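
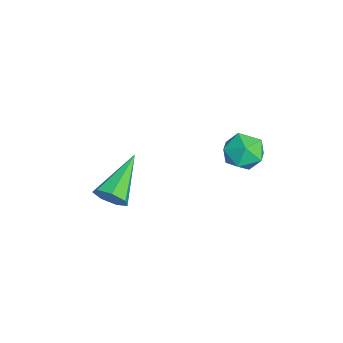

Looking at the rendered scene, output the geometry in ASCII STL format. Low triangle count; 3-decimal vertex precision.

solid 
facet normal 0.768 -0.487 -0.416
outer loop
vertex 0.915 -1.489 -0.345
vertex 0.598 -1.525 -0.888
vertex 0.991 -1.073 -0.692
endloop
endfacet
facet normal 0.374 0.553 0.745
outer loop
vertex 0.915 -1.489 -0.345
vertex 0.991 -1.073 -0.692
vertex -0.838 -0.615 -0.112
endloop
endfacet
facet normal 0.768 -0.488 -0.415
outer loop
vertex 0.991 -1.073 -0.692
vertex 0.598 -1.525 -0.888
vertex 0.771 -0.998 -1.187
endloop
endfacet
facet normal 0.253 0.967 0.034
outer loop
vertex 0.991 -1.073 -0.692
vertex 0.771 -0.998 -1.187
vertex -0.838 -0.615 -0.112
endloop
endfacet
facet normal 0.768 -0.487 -0.415
outer loop
vertex 0.771 -0.998 -1.187
vertex 0.598 -1.525 -0.888
vertex 0.421 -1.32 -1.457
endloop
endfacet
facet normal -0.227 0.759 -0.610
outer loop
vertex 0.771 -0.998 -1.187
vertex 0.421 -1.32 -1.457
vertex -0.838 -0.615 -0.112
endloop
endfacet
facet normal 0.770 -0.486 -0.414
outer loop
vertex 0.421 -1.32 -1.457
vertex 0.598 -1.525 -0.888
vertex 0.205 -1.797 -1.299
endloop
endfacet
facet normal -0.705 0.086 -0.704
outer loop
vertex 0.421 -1.32 -1.457
vertex 0.205 -1.797 -1.299
vertex -0.838 -0.615 -0.112
endloop
endfacet
facet normal 0.770 -0.486 -0.414
outer loop
vertex 0.205 -1.797 -1.299
vertex 0.598 -1.525 -0.888
vertex 0.285 -2.069 -0.831
endloop
endfacet
facet normal -0.819 -0.545 -0.177
outer loop
vertex 0.205 -1.797 -1.299
vertex 0.285 -2.069 -0.831
vertex -0.838 -0.615 -0.112
endloop
endfacet
facet normal 0.769 -0.486 -0.416
outer loop
vertex 0.285 -2.069 -0.831
vertex 0.598 -1.525 -0.888
vertex 0.601 -1.932 -0.407
endloop
endfacet
facet normal -0.485 -0.659 0.575
outer loop
vertex 0.285 -2.069 -0.831
vertex 0.601 -1.932 -0.407
vertex -0.838 -0.615 -0.112
endloop
endfacet
facet normal 0.768 -0.486 -0.416
outer loop
vertex 0.601 -1.932 -0.407
vertex 0.598 -1.525 -0.888
vertex 0.915 -1.489 -0.345
endloop
endfacet
facet normal 0.046 -0.170 0.984
outer loop
vertex 0.601 -1.932 -0.407
vertex 0.915 -1.489 -0.345
vertex -0.838 -0.615 -0.112
endloop
endfacet
facet normal 0.420 0.732 -0.536
outer loop
vertex 1.954 2.678 1.537
vertex 1.507 3.184 1.878
vertex 2.181 3.015 2.176
endloop
endfacet
facet normal 0.885 0.202 -0.421
outer loop
vertex 1.954 2.678 1.537
vertex 2.181 3.015 2.176
vertex 2.302 2.274 2.075
endloop
endfacet
facet normal 0.606 -0.397 -0.690
outer loop
vertex 1.954 2.678 1.537
vertex 2.302 2.274 2.075
vertex 1.702 1.986 1.714
endloop
endfacet
facet normal -0.031 -0.237 -0.971
outer loop
vertex 1.954 2.678 1.537
vertex 1.702 1.986 1.714
vertex 1.21 2.549 1.592
endloop
endfacet
facet normal -0.145 0.462 -0.875
outer loop
vertex 1.954 2.678 1.537
vertex 1.21 2.549 1.592
vertex 1.507 3.184 1.878
endloop
endfacet
facet normal 0.952 0.117 0.284
outer loop
vertex 2.302 2.274 2.075
vertex 2.181 3.015 2.176
vertex 2.07 2.531 2.748
endloop
endfacet
facet normal 0.201 0.975 0.098
outer loop
vertex 2.181 3.015 2.176
vertex 1.507 3.184 1.878
vertex 1.578 3.094 2.626
endloop
endfacet
facet normal -0.713 0.537 -0.451
outer loop
vertex 1.507 3.184 1.878
vertex 1.21 2.549 1.592
vertex 0.978 2.806 2.265
endloop
endfacet
facet normal -0.530 -0.594 -0.605
outer loop
vertex 1.21 2.549 1.592
vertex 1.702 1.986 1.714
vertex 1.099 2.065 2.164
endloop
endfacet
facet normal 0.500 -0.853 -0.150
outer loop
vertex 1.702 1.986 1.714
vertex 2.302 2.274 2.075
vertex 1.773 1.896 2.462
endloop
endfacet
facet normal 0.031 0.237 0.971
outer loop
vertex 1.326 2.402 2.803
vertex 2.07 2.531 2.748
vertex 1.578 3.094 2.626
endloop
endfacet
facet normal -0.606 0.397 0.690
outer loop
vertex 1.326 2.402 2.803
vertex 1.578 3.094 2.626
vertex 0.978 2.806 2.265
endloop
endfacet
facet normal -0.885 -0.202 0.421
outer loop
vertex 1.326 2.402 2.803
vertex 0.978 2.806 2.265
vertex 1.099 2.065 2.164
endloop
endfacet
facet normal -0.420 -0.732 0.536
outer loop
vertex 1.326 2.402 2.803
vertex 1.099 2.065 2.164
vertex 1.773 1.896 2.462
endloop
endfacet
facet normal 0.145 -0.462 0.875
outer loop
vertex 1.326 2.402 2.803
vertex 1.773 1.896 2.462
vertex 2.07 2.531 2.748
endloop
endfacet
facet normal 0.530 0.594 0.605
outer loop
vertex 1.578 3.094 2.626
vertex 2.07 2.531 2.748
vertex 2.181 3.015 2.176
endloop
endfacet
facet normal -0.500 0.853 0.150
outer loop
vertex 0.978 2.806 2.265
vertex 1.578 3.094 2.626
vertex 1.507 3.184 1.878
endloop
endfacet
facet normal -0.952 -0.117 -0.284
outer loop
vertex 1.099 2.065 2.164
vertex 0.978 2.806 2.265
vertex 1.21 2.549 1.592
endloop
endfacet
facet normal -0.201 -0.975 -0.098
outer loop
vertex 1.773 1.896 2.462
vertex 1.099 2.065 2.164
vertex 1.702 1.986 1.714
endloop
endfacet
facet normal 0.713 -0.537 0.451
outer loop
vertex 2.07 2.531 2.748
vertex 1.773 1.896 2.462
vertex 2.302 2.274 2.075
endloop
endfacet

endsolid


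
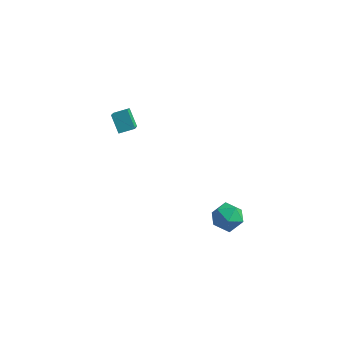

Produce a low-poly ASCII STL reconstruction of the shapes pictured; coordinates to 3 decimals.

solid 
facet normal -0.831 0.173 0.529
outer loop
vertex 2.802 0.067 0.081
vertex 3.205 -0.209 0.804
vertex 3.239 0.634 0.581
endloop
endfacet
facet normal -0.782 0.622 -0.022
outer loop
vertex 2.802 0.067 0.081
vertex 3.239 0.634 0.581
vertex 3.301 0.681 -0.288
endloop
endfacet
facet normal -0.748 0.235 -0.621
outer loop
vertex 2.802 0.067 0.081
vertex 3.301 0.681 -0.288
vertex 3.306 -0.134 -0.602
endloop
endfacet
facet normal -0.775 -0.455 -0.438
outer loop
vertex 2.802 0.067 0.081
vertex 3.306 -0.134 -0.602
vertex 3.247 -0.683 0.073
endloop
endfacet
facet normal -0.826 -0.493 0.272
outer loop
vertex 2.802 0.067 0.081
vertex 3.247 -0.683 0.073
vertex 3.205 -0.209 0.804
endloop
endfacet
facet normal -0.170 0.985 0.041
outer loop
vertex 3.301 0.681 -0.288
vertex 3.239 0.634 0.581
vertex 4.013 0.783 0.207
endloop
endfacet
facet normal -0.249 0.257 0.934
outer loop
vertex 3.239 0.634 0.581
vertex 3.205 -0.209 0.804
vertex 3.954 0.234 0.882
endloop
endfacet
facet normal -0.243 -0.820 0.518
outer loop
vertex 3.205 -0.209 0.804
vertex 3.247 -0.683 0.073
vertex 3.959 -0.581 0.568
endloop
endfacet
facet normal -0.159 -0.759 -0.631
outer loop
vertex 3.247 -0.683 0.073
vertex 3.306 -0.134 -0.602
vertex 4.021 -0.534 -0.301
endloop
endfacet
facet normal -0.114 0.357 -0.927
outer loop
vertex 3.306 -0.134 -0.602
vertex 3.301 0.681 -0.288
vertex 4.055 0.309 -0.524
endloop
endfacet
facet normal 0.775 0.455 0.438
outer loop
vertex 4.458 0.033 0.199
vertex 4.013 0.783 0.207
vertex 3.954 0.234 0.882
endloop
endfacet
facet normal 0.748 -0.235 0.621
outer loop
vertex 4.458 0.033 0.199
vertex 3.954 0.234 0.882
vertex 3.959 -0.581 0.568
endloop
endfacet
facet normal 0.782 -0.622 0.022
outer loop
vertex 4.458 0.033 0.199
vertex 3.959 -0.581 0.568
vertex 4.021 -0.534 -0.301
endloop
endfacet
facet normal 0.831 -0.173 -0.529
outer loop
vertex 4.458 0.033 0.199
vertex 4.021 -0.534 -0.301
vertex 4.055 0.309 -0.524
endloop
endfacet
facet normal 0.826 0.493 -0.272
outer loop
vertex 4.458 0.033 0.199
vertex 4.055 0.309 -0.524
vertex 4.013 0.783 0.207
endloop
endfacet
facet normal 0.159 0.759 0.631
outer loop
vertex 3.954 0.234 0.882
vertex 4.013 0.783 0.207
vertex 3.239 0.634 0.581
endloop
endfacet
facet normal 0.114 -0.357 0.927
outer loop
vertex 3.959 -0.581 0.568
vertex 3.954 0.234 0.882
vertex 3.205 -0.209 0.804
endloop
endfacet
facet normal 0.170 -0.985 -0.041
outer loop
vertex 4.021 -0.534 -0.301
vertex 3.959 -0.581 0.568
vertex 3.247 -0.683 0.073
endloop
endfacet
facet normal 0.249 -0.257 -0.934
outer loop
vertex 4.055 0.309 -0.524
vertex 4.021 -0.534 -0.301
vertex 3.306 -0.134 -0.602
endloop
endfacet
facet normal 0.243 0.820 -0.518
outer loop
vertex 4.013 0.783 0.207
vertex 4.055 0.309 -0.524
vertex 3.301 0.681 -0.288
endloop
endfacet
facet normal -0.567 0.382 0.730
outer loop
vertex -3.19 1.249 3.998
vertex -2.553 1.72 4.246
vertex -3.531 2.081 3.297
endloop
endfacet
facet normal -0.768 -0.567 -0.299
outer loop
vertex -2.907 1.66 2.494
vertex -3.19 1.249 3.998
vertex -3.531 2.081 3.297
endloop
endfacet
facet normal -0.567 0.383 0.730
outer loop
vertex -3.531 2.081 3.297
vertex -2.553 1.72 4.246
vertex -2.894 2.551 3.545
endloop
endfacet
facet normal -0.299 0.730 -0.615
outer loop
vertex -2.894 2.551 3.545
vertex -2.907 1.66 2.494
vertex -3.531 2.081 3.297
endloop
endfacet
facet normal 0.300 -0.729 0.615
outer loop
vertex -3.19 1.249 3.998
vertex -1.929 1.299 3.443
vertex -2.553 1.72 4.246
endloop
endfacet
facet normal -0.767 -0.567 -0.299
outer loop
vertex -2.566 0.829 3.195
vertex -3.19 1.249 3.998
vertex -2.907 1.66 2.494
endloop
endfacet
facet normal 0.299 -0.730 0.614
outer loop
vertex -2.566 0.829 3.195
vertex -1.929 1.299 3.443
vertex -3.19 1.249 3.998
endloop
endfacet
facet normal 0.767 0.567 0.299
outer loop
vertex -2.553 1.72 4.246
vertex -1.929 1.299 3.443
vertex -2.894 2.551 3.545
endloop
endfacet
facet normal -0.300 0.729 -0.615
outer loop
vertex -2.27 2.131 2.742
vertex -2.907 1.66 2.494
vertex -2.894 2.551 3.545
endloop
endfacet
facet normal 0.767 0.567 0.300
outer loop
vertex -2.894 2.551 3.545
vertex -1.929 1.299 3.443
vertex -2.27 2.131 2.742
endloop
endfacet
facet normal 0.567 -0.383 -0.729
outer loop
vertex -2.27 2.131 2.742
vertex -2.566 0.829 3.195
vertex -2.907 1.66 2.494
endloop
endfacet
facet normal 0.567 -0.383 -0.730
outer loop
vertex -1.929 1.299 3.443
vertex -2.566 0.829 3.195
vertex -2.27 2.131 2.742
endloop
endfacet

endsolid


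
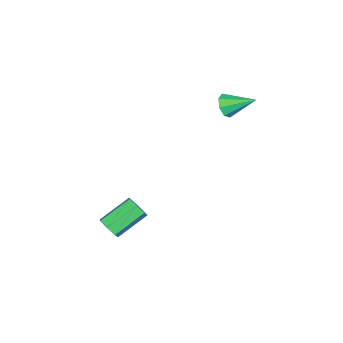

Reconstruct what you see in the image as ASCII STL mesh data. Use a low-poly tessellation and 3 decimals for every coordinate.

solid 
facet normal 0.726 -0.467 -0.505
outer loop
vertex 2.793 -0.348 -3.571
vertex 2.458 -0.476 -3.934
vertex 2.749 -0.058 -3.902
endloop
endfacet
facet normal 0.680 0.594 0.430
outer loop
vertex 2.793 -0.348 -3.571
vertex 2.749 -0.058 -3.902
vertex 1.776 0.304 -2.863
endloop
endfacet
facet normal 0.680 0.595 0.429
outer loop
vertex 1.776 0.304 -2.863
vertex 2.749 -0.058 -3.902
vertex 1.732 0.594 -3.195
endloop
endfacet
facet normal -0.727 0.467 0.504
outer loop
vertex 1.776 0.304 -2.863
vertex 1.732 0.594 -3.195
vertex 1.442 0.176 -3.226
endloop
endfacet
facet normal 0.726 -0.467 -0.505
outer loop
vertex 2.749 -0.058 -3.902
vertex 2.458 -0.476 -3.934
vertex 2.486 -0.083 -4.257
endloop
endfacet
facet normal 0.345 0.883 -0.318
outer loop
vertex 2.749 -0.058 -3.902
vertex 2.486 -0.083 -4.257
vertex 1.732 0.594 -3.195
endloop
endfacet
facet normal 0.347 0.883 -0.317
outer loop
vertex 1.732 0.594 -3.195
vertex 2.486 -0.083 -4.257
vertex 1.469 0.57 -3.55
endloop
endfacet
facet normal -0.726 0.466 0.506
outer loop
vertex 1.732 0.594 -3.195
vertex 1.469 0.57 -3.55
vertex 1.442 0.176 -3.226
endloop
endfacet
facet normal 0.726 -0.467 -0.505
outer loop
vertex 2.486 -0.083 -4.257
vertex 2.458 -0.476 -3.934
vertex 2.202 -0.404 -4.369
endloop
endfacet
facet normal -0.248 0.507 -0.825
outer loop
vertex 2.486 -0.083 -4.257
vertex 2.202 -0.404 -4.369
vertex 1.469 0.57 -3.55
endloop
endfacet
facet normal -0.250 0.506 -0.826
outer loop
vertex 1.469 0.57 -3.55
vertex 2.202 -0.404 -4.369
vertex 1.186 0.249 -3.661
endloop
endfacet
facet normal -0.726 0.466 0.506
outer loop
vertex 1.469 0.57 -3.55
vertex 1.186 0.249 -3.661
vertex 1.442 0.176 -3.226
endloop
endfacet
facet normal 0.726 -0.467 -0.505
outer loop
vertex 2.202 -0.404 -4.369
vertex 2.458 -0.476 -3.934
vertex 2.111 -0.779 -4.153
endloop
endfacet
facet normal -0.657 -0.250 -0.711
outer loop
vertex 2.202 -0.404 -4.369
vertex 2.111 -0.779 -4.153
vertex 1.186 0.249 -3.661
endloop
endfacet
facet normal -0.656 -0.250 -0.712
outer loop
vertex 1.186 0.249 -3.661
vertex 2.111 -0.779 -4.153
vertex 1.095 -0.127 -3.445
endloop
endfacet
facet normal -0.726 0.466 0.506
outer loop
vertex 1.186 0.249 -3.661
vertex 1.095 -0.127 -3.445
vertex 1.442 0.176 -3.226
endloop
endfacet
facet normal 0.726 -0.465 -0.507
outer loop
vertex 2.111 -0.779 -4.153
vertex 2.458 -0.476 -3.934
vertex 2.282 -0.927 -3.772
endloop
endfacet
facet normal -0.570 -0.820 -0.063
outer loop
vertex 2.111 -0.779 -4.153
vertex 2.282 -0.927 -3.772
vertex 1.095 -0.127 -3.445
endloop
endfacet
facet normal -0.570 -0.820 -0.062
outer loop
vertex 1.095 -0.127 -3.445
vertex 2.282 -0.927 -3.772
vertex 1.265 -0.274 -3.064
endloop
endfacet
facet normal -0.726 0.467 0.504
outer loop
vertex 1.095 -0.127 -3.445
vertex 1.265 -0.274 -3.064
vertex 1.442 0.176 -3.226
endloop
endfacet
facet normal 0.727 -0.465 -0.505
outer loop
vertex 2.282 -0.927 -3.772
vertex 2.458 -0.476 -3.934
vertex 2.585 -0.735 -3.513
endloop
endfacet
facet normal -0.054 -0.771 0.634
outer loop
vertex 2.282 -0.927 -3.772
vertex 2.585 -0.735 -3.513
vertex 1.265 -0.274 -3.064
endloop
endfacet
facet normal -0.054 -0.771 0.634
outer loop
vertex 1.265 -0.274 -3.064
vertex 2.585 -0.735 -3.513
vertex 1.568 -0.082 -2.805
endloop
endfacet
facet normal -0.727 0.467 0.504
outer loop
vertex 1.265 -0.274 -3.064
vertex 1.568 -0.082 -2.805
vertex 1.442 0.176 -3.226
endloop
endfacet
facet normal 0.726 -0.466 -0.506
outer loop
vertex 2.585 -0.735 -3.513
vertex 2.458 -0.476 -3.934
vertex 2.793 -0.348 -3.571
endloop
endfacet
facet normal 0.502 -0.142 0.853
outer loop
vertex 2.585 -0.735 -3.513
vertex 2.793 -0.348 -3.571
vertex 1.568 -0.082 -2.805
endloop
endfacet
facet normal 0.502 -0.143 0.853
outer loop
vertex 1.568 -0.082 -2.805
vertex 2.793 -0.348 -3.571
vertex 1.776 0.304 -2.863
endloop
endfacet
facet normal -0.727 0.467 0.504
outer loop
vertex 1.568 -0.082 -2.805
vertex 1.776 0.304 -2.863
vertex 1.442 0.176 -3.226
endloop
endfacet
facet normal 0.153 -0.873 -0.463
outer loop
vertex -1.285 2.465 0.605
vertex -1.486 2.208 1.023
vertex -1.686 2.41 0.576
endloop
endfacet
facet normal -0.056 0.756 -0.652
outer loop
vertex -1.285 2.465 0.605
vertex -1.686 2.41 0.576
vertex -1.674 3.292 1.597
endloop
endfacet
facet normal 0.152 -0.873 -0.463
outer loop
vertex -1.686 2.41 0.576
vertex -1.486 2.208 1.023
vertex -1.97 2.237 0.809
endloop
endfacet
facet normal -0.705 0.540 -0.459
outer loop
vertex -1.686 2.41 0.576
vertex -1.97 2.237 0.809
vertex -1.674 3.292 1.597
endloop
endfacet
facet normal 0.151 -0.875 -0.460
outer loop
vertex -1.97 2.237 0.809
vertex -1.486 2.208 1.023
vertex -1.97 2.048 1.168
endloop
endfacet
facet normal -0.975 0.196 0.103
outer loop
vertex -1.97 2.237 0.809
vertex -1.97 2.048 1.168
vertex -1.674 3.292 1.597
endloop
endfacet
facet normal 0.150 -0.874 -0.462
outer loop
vertex -1.97 2.048 1.168
vertex -1.486 2.208 1.023
vertex -1.686 1.952 1.442
endloop
endfacet
facet normal -0.705 -0.075 0.705
outer loop
vertex -1.97 2.048 1.168
vertex -1.686 1.952 1.442
vertex -1.674 3.292 1.597
endloop
endfacet
facet normal 0.153 -0.874 -0.461
outer loop
vertex -1.686 1.952 1.442
vertex -1.486 2.208 1.023
vertex -1.285 2.007 1.471
endloop
endfacet
facet normal -0.056 -0.114 0.992
outer loop
vertex -1.686 1.952 1.442
vertex -1.285 2.007 1.471
vertex -1.674 3.292 1.597
endloop
endfacet
facet normal 0.151 -0.875 -0.460
outer loop
vertex -1.285 2.007 1.471
vertex -1.486 2.208 1.023
vertex -1.002 2.179 1.237
endloop
endfacet
facet normal 0.596 0.102 0.796
outer loop
vertex -1.285 2.007 1.471
vertex -1.002 2.179 1.237
vertex -1.674 3.292 1.597
endloop
endfacet
facet normal 0.153 -0.873 -0.463
outer loop
vertex -1.002 2.179 1.237
vertex -1.486 2.208 1.023
vertex -1.002 2.369 0.879
endloop
endfacet
facet normal 0.864 0.445 0.236
outer loop
vertex -1.002 2.179 1.237
vertex -1.002 2.369 0.879
vertex -1.674 3.292 1.597
endloop
endfacet
facet normal 0.153 -0.873 -0.463
outer loop
vertex -1.002 2.369 0.879
vertex -1.486 2.208 1.023
vertex -1.285 2.465 0.605
endloop
endfacet
facet normal 0.595 0.716 -0.364
outer loop
vertex -1.002 2.369 0.879
vertex -1.285 2.465 0.605
vertex -1.674 3.292 1.597
endloop
endfacet

endsolid


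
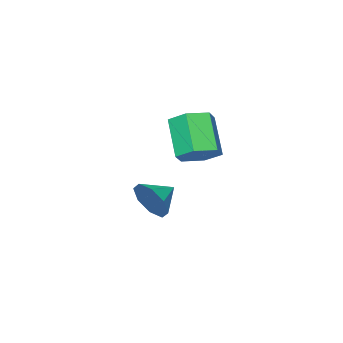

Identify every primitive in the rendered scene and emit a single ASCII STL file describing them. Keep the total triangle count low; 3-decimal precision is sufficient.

solid 
facet normal 0.941 -0.061 -0.333
outer loop
vertex 4.12 -0.589 -0.104
vertex 3.816 -0.975 -0.893
vertex 3.974 -0.105 -0.606
endloop
endfacet
facet normal -0.344 0.624 0.702
outer loop
vertex 4.12 -0.589 -0.104
vertex 3.974 -0.105 -0.606
vertex 2.724 -0.905 -0.507
endloop
endfacet
facet normal 0.941 -0.061 -0.333
outer loop
vertex 3.974 -0.105 -0.606
vertex 3.816 -0.975 -0.893
vertex 3.735 -0.132 -1.276
endloop
endfacet
facet normal -0.524 0.838 0.153
outer loop
vertex 3.974 -0.105 -0.606
vertex 3.735 -0.132 -1.276
vertex 2.724 -0.905 -0.507
endloop
endfacet
facet normal 0.941 -0.061 -0.334
outer loop
vertex 3.735 -0.132 -1.276
vertex 3.816 -0.975 -0.893
vertex 3.543 -0.652 -1.722
endloop
endfacet
facet normal -0.725 0.583 -0.367
outer loop
vertex 3.735 -0.132 -1.276
vertex 3.543 -0.652 -1.722
vertex 2.724 -0.905 -0.507
endloop
endfacet
facet normal 0.941 -0.061 -0.334
outer loop
vertex 3.543 -0.652 -1.722
vertex 3.816 -0.975 -0.893
vertex 3.511 -1.362 -1.682
endloop
endfacet
facet normal -0.830 0.006 -0.558
outer loop
vertex 3.543 -0.652 -1.722
vertex 3.511 -1.362 -1.682
vertex 2.724 -0.905 -0.507
endloop
endfacet
facet normal 0.941 -0.060 -0.334
outer loop
vertex 3.511 -1.362 -1.682
vertex 3.816 -0.975 -0.893
vertex 3.658 -1.846 -1.181
endloop
endfacet
facet normal -0.776 -0.552 -0.305
outer loop
vertex 3.511 -1.362 -1.682
vertex 3.658 -1.846 -1.181
vertex 2.724 -0.905 -0.507
endloop
endfacet
facet normal 0.941 -0.061 -0.332
outer loop
vertex 3.658 -1.846 -1.181
vertex 3.816 -0.975 -0.893
vertex 3.896 -1.819 -0.511
endloop
endfacet
facet normal -0.596 -0.765 0.243
outer loop
vertex 3.658 -1.846 -1.181
vertex 3.896 -1.819 -0.511
vertex 2.724 -0.905 -0.507
endloop
endfacet
facet normal 0.941 -0.062 -0.333
outer loop
vertex 3.896 -1.819 -0.511
vertex 3.816 -0.975 -0.893
vertex 4.088 -1.299 -0.065
endloop
endfacet
facet normal -0.395 -0.510 0.764
outer loop
vertex 3.896 -1.819 -0.511
vertex 4.088 -1.299 -0.065
vertex 2.724 -0.905 -0.507
endloop
endfacet
facet normal 0.941 -0.061 -0.333
outer loop
vertex 4.088 -1.299 -0.065
vertex 3.816 -0.975 -0.893
vertex 4.12 -0.589 -0.104
endloop
endfacet
facet normal -0.290 0.066 0.955
outer loop
vertex 4.088 -1.299 -0.065
vertex 4.12 -0.589 -0.104
vertex 2.724 -0.905 -0.507
endloop
endfacet
facet normal 0.304 0.547 -0.780
outer loop
vertex 4.998 1.614 2.388
vertex 4.218 1.971 2.334
vertex 4.824 2.334 2.825
endloop
endfacet
facet normal 0.931 0.003 0.365
outer loop
vertex 4.998 1.614 2.388
vertex 4.824 2.334 2.825
vertex 4.463 0.652 3.76
endloop
endfacet
facet normal 0.931 0.004 0.366
outer loop
vertex 4.463 0.652 3.76
vertex 4.824 2.334 2.825
vertex 4.288 1.371 4.197
endloop
endfacet
facet normal -0.304 -0.548 0.779
outer loop
vertex 4.463 0.652 3.76
vertex 4.288 1.371 4.197
vertex 3.682 1.009 3.706
endloop
endfacet
facet normal 0.304 0.547 -0.780
outer loop
vertex 4.824 2.334 2.825
vertex 4.218 1.971 2.334
vertex 4.043 2.691 2.771
endloop
endfacet
facet normal 0.289 0.727 0.623
outer loop
vertex 4.824 2.334 2.825
vertex 4.043 2.691 2.771
vertex 4.288 1.371 4.197
endloop
endfacet
facet normal 0.289 0.727 0.623
outer loop
vertex 4.288 1.371 4.197
vertex 4.043 2.691 2.771
vertex 3.507 1.728 4.143
endloop
endfacet
facet normal -0.304 -0.548 0.779
outer loop
vertex 4.288 1.371 4.197
vertex 3.507 1.728 4.143
vertex 3.682 1.009 3.706
endloop
endfacet
facet normal 0.304 0.547 -0.780
outer loop
vertex 4.043 2.691 2.771
vertex 4.218 1.971 2.334
vertex 3.437 2.328 2.28
endloop
endfacet
facet normal -0.641 0.723 0.257
outer loop
vertex 4.043 2.691 2.771
vertex 3.437 2.328 2.28
vertex 3.507 1.728 4.143
endloop
endfacet
facet normal -0.641 0.723 0.257
outer loop
vertex 3.507 1.728 4.143
vertex 3.437 2.328 2.28
vertex 2.902 1.366 3.652
endloop
endfacet
facet normal -0.305 -0.548 0.779
outer loop
vertex 3.507 1.728 4.143
vertex 2.902 1.366 3.652
vertex 3.682 1.009 3.706
endloop
endfacet
facet normal 0.304 0.548 -0.779
outer loop
vertex 3.437 2.328 2.28
vertex 4.218 1.971 2.334
vertex 3.612 1.609 1.843
endloop
endfacet
facet normal -0.931 -0.004 -0.366
outer loop
vertex 3.437 2.328 2.28
vertex 3.612 1.609 1.843
vertex 2.902 1.366 3.652
endloop
endfacet
facet normal -0.931 -0.003 -0.366
outer loop
vertex 2.902 1.366 3.652
vertex 3.612 1.609 1.843
vertex 3.076 0.646 3.215
endloop
endfacet
facet normal -0.304 -0.547 0.780
outer loop
vertex 2.902 1.366 3.652
vertex 3.076 0.646 3.215
vertex 3.682 1.009 3.706
endloop
endfacet
facet normal 0.304 0.548 -0.779
outer loop
vertex 3.612 1.609 1.843
vertex 4.218 1.971 2.334
vertex 4.393 1.252 1.897
endloop
endfacet
facet normal -0.289 -0.727 -0.623
outer loop
vertex 3.612 1.609 1.843
vertex 4.393 1.252 1.897
vertex 3.076 0.646 3.215
endloop
endfacet
facet normal -0.289 -0.727 -0.623
outer loop
vertex 3.076 0.646 3.215
vertex 4.393 1.252 1.897
vertex 3.857 0.289 3.269
endloop
endfacet
facet normal -0.304 -0.547 0.780
outer loop
vertex 3.076 0.646 3.215
vertex 3.857 0.289 3.269
vertex 3.682 1.009 3.706
endloop
endfacet
facet normal 0.305 0.548 -0.779
outer loop
vertex 4.393 1.252 1.897
vertex 4.218 1.971 2.334
vertex 4.998 1.614 2.388
endloop
endfacet
facet normal 0.641 -0.723 -0.257
outer loop
vertex 4.393 1.252 1.897
vertex 4.998 1.614 2.388
vertex 3.857 0.289 3.269
endloop
endfacet
facet normal 0.641 -0.723 -0.257
outer loop
vertex 3.857 0.289 3.269
vertex 4.998 1.614 2.388
vertex 4.463 0.652 3.76
endloop
endfacet
facet normal -0.304 -0.547 0.780
outer loop
vertex 3.857 0.289 3.269
vertex 4.463 0.652 3.76
vertex 3.682 1.009 3.706
endloop
endfacet

endsolid


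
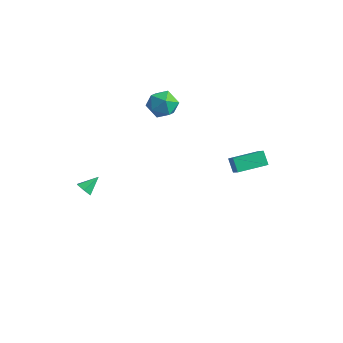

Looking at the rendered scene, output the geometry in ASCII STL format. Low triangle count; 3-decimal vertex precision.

solid 
facet normal -0.645 0.398 -0.652
outer loop
vertex 2.718 1.901 2.27
vertex 3.506 3.401 2.405
vertex 3.27 1.672 1.584
endloop
endfacet
facet normal -0.464 -0.883 -0.078
outer loop
vertex 3.974 1.239 2.295
vertex 2.718 1.901 2.27
vertex 3.27 1.672 1.584
endloop
endfacet
facet normal -0.646 0.398 -0.652
outer loop
vertex 3.27 1.672 1.584
vertex 3.506 3.401 2.405
vertex 4.058 3.173 1.719
endloop
endfacet
facet normal 0.607 -0.251 -0.754
outer loop
vertex 4.058 3.173 1.719
vertex 3.974 1.239 2.295
vertex 3.27 1.672 1.584
endloop
endfacet
facet normal -0.607 0.251 0.754
outer loop
vertex 2.718 1.901 2.27
vertex 4.21 2.968 3.116
vertex 3.506 3.401 2.405
endloop
endfacet
facet normal -0.464 -0.882 -0.080
outer loop
vertex 3.422 1.467 2.981
vertex 2.718 1.901 2.27
vertex 3.974 1.239 2.295
endloop
endfacet
facet normal -0.607 0.251 0.754
outer loop
vertex 3.422 1.467 2.981
vertex 4.21 2.968 3.116
vertex 2.718 1.901 2.27
endloop
endfacet
facet normal 0.463 0.883 0.079
outer loop
vertex 3.506 3.401 2.405
vertex 4.21 2.968 3.116
vertex 4.058 3.173 1.719
endloop
endfacet
facet normal 0.607 -0.251 -0.754
outer loop
vertex 4.762 2.739 2.43
vertex 3.974 1.239 2.295
vertex 4.058 3.173 1.719
endloop
endfacet
facet normal 0.464 0.882 0.079
outer loop
vertex 4.058 3.173 1.719
vertex 4.21 2.968 3.116
vertex 4.762 2.739 2.43
endloop
endfacet
facet normal 0.646 -0.398 0.652
outer loop
vertex 4.762 2.739 2.43
vertex 3.422 1.467 2.981
vertex 3.974 1.239 2.295
endloop
endfacet
facet normal 0.646 -0.398 0.652
outer loop
vertex 4.21 2.968 3.116
vertex 3.422 1.467 2.981
vertex 4.762 2.739 2.43
endloop
endfacet
facet normal -0.181 -0.819 -0.544
outer loop
vertex -3.237 -2.941 -0.865
vertex -3.574 -2.637 -1.21
vertex -3.017 -2.684 -1.325
endloop
endfacet
facet normal 0.902 -0.002 0.431
outer loop
vertex -3.237 -2.941 -0.865
vertex -3.017 -2.684 -1.325
vertex -3.366 -1.703 -0.59
endloop
endfacet
facet normal -0.182 -0.818 -0.545
outer loop
vertex -3.017 -2.684 -1.325
vertex -3.574 -2.637 -1.21
vertex -3.354 -2.38 -1.669
endloop
endfacet
facet normal 0.793 0.520 -0.317
outer loop
vertex -3.017 -2.684 -1.325
vertex -3.354 -2.38 -1.669
vertex -3.366 -1.703 -0.59
endloop
endfacet
facet normal -0.181 -0.819 -0.545
outer loop
vertex -3.354 -2.38 -1.669
vertex -3.574 -2.637 -1.21
vertex -3.91 -2.333 -1.555
endloop
endfacet
facet normal -0.037 0.846 -0.531
outer loop
vertex -3.354 -2.38 -1.669
vertex -3.91 -2.333 -1.555
vertex -3.366 -1.703 -0.59
endloop
endfacet
facet normal -0.182 -0.819 -0.544
outer loop
vertex -3.91 -2.333 -1.555
vertex -3.574 -2.637 -1.21
vertex -4.13 -2.589 -1.096
endloop
endfacet
facet normal -0.758 0.653 0.001
outer loop
vertex -3.91 -2.333 -1.555
vertex -4.13 -2.589 -1.096
vertex -3.366 -1.703 -0.59
endloop
endfacet
facet normal -0.182 -0.819 -0.544
outer loop
vertex -4.13 -2.589 -1.096
vertex -3.574 -2.637 -1.21
vertex -3.793 -2.893 -0.751
endloop
endfacet
facet normal -0.649 0.131 0.750
outer loop
vertex -4.13 -2.589 -1.096
vertex -3.793 -2.893 -0.751
vertex -3.366 -1.703 -0.59
endloop
endfacet
facet normal -0.182 -0.819 -0.544
outer loop
vertex -3.793 -2.893 -0.751
vertex -3.574 -2.637 -1.21
vertex -3.237 -2.941 -0.865
endloop
endfacet
facet normal 0.181 -0.195 0.964
outer loop
vertex -3.793 -2.893 -0.751
vertex -3.237 -2.941 -0.865
vertex -3.366 -1.703 -0.59
endloop
endfacet
facet normal -0.441 0.794 0.419
outer loop
vertex -3.099 3.871 2.905
vertex -3.85 3.29 3.215
vertex -3.05 3.427 3.798
endloop
endfacet
facet normal 0.269 0.868 0.417
outer loop
vertex -3.099 3.871 2.905
vertex -3.05 3.427 3.798
vertex -2.242 3.458 3.212
endloop
endfacet
facet normal 0.493 0.831 -0.259
outer loop
vertex -3.099 3.871 2.905
vertex -2.242 3.458 3.212
vertex -2.543 3.342 2.266
endloop
endfacet
facet normal -0.078 0.733 -0.675
outer loop
vertex -3.099 3.871 2.905
vertex -2.543 3.342 2.266
vertex -3.536 3.238 2.268
endloop
endfacet
facet normal -0.655 0.710 -0.256
outer loop
vertex -3.099 3.871 2.905
vertex -3.536 3.238 2.268
vertex -3.85 3.29 3.215
endloop
endfacet
facet normal 0.549 0.317 0.774
outer loop
vertex -2.242 3.458 3.212
vertex -3.05 3.427 3.798
vertex -2.464 2.622 3.712
endloop
endfacet
facet normal -0.599 0.197 0.776
outer loop
vertex -3.05 3.427 3.798
vertex -3.85 3.29 3.215
vertex -3.457 2.518 3.714
endloop
endfacet
facet normal -0.946 0.062 -0.317
outer loop
vertex -3.85 3.29 3.215
vertex -3.536 3.238 2.268
vertex -3.758 2.402 2.768
endloop
endfacet
facet normal -0.012 0.097 -0.995
outer loop
vertex -3.536 3.238 2.268
vertex -2.543 3.342 2.266
vertex -2.95 2.433 2.182
endloop
endfacet
facet normal 0.912 0.256 -0.321
outer loop
vertex -2.543 3.342 2.266
vertex -2.242 3.458 3.212
vertex -2.15 2.57 2.765
endloop
endfacet
facet normal 0.078 -0.733 0.675
outer loop
vertex -2.901 1.989 3.075
vertex -2.464 2.622 3.712
vertex -3.457 2.518 3.714
endloop
endfacet
facet normal -0.493 -0.831 0.259
outer loop
vertex -2.901 1.989 3.075
vertex -3.457 2.518 3.714
vertex -3.758 2.402 2.768
endloop
endfacet
facet normal -0.269 -0.868 -0.417
outer loop
vertex -2.901 1.989 3.075
vertex -3.758 2.402 2.768
vertex -2.95 2.433 2.182
endloop
endfacet
facet normal 0.441 -0.794 -0.419
outer loop
vertex -2.901 1.989 3.075
vertex -2.95 2.433 2.182
vertex -2.15 2.57 2.765
endloop
endfacet
facet normal 0.655 -0.710 0.256
outer loop
vertex -2.901 1.989 3.075
vertex -2.15 2.57 2.765
vertex -2.464 2.622 3.712
endloop
endfacet
facet normal 0.012 -0.097 0.995
outer loop
vertex -3.457 2.518 3.714
vertex -2.464 2.622 3.712
vertex -3.05 3.427 3.798
endloop
endfacet
facet normal -0.912 -0.256 0.321
outer loop
vertex -3.758 2.402 2.768
vertex -3.457 2.518 3.714
vertex -3.85 3.29 3.215
endloop
endfacet
facet normal -0.549 -0.317 -0.774
outer loop
vertex -2.95 2.433 2.182
vertex -3.758 2.402 2.768
vertex -3.536 3.238 2.268
endloop
endfacet
facet normal 0.599 -0.197 -0.776
outer loop
vertex -2.15 2.57 2.765
vertex -2.95 2.433 2.182
vertex -2.543 3.342 2.266
endloop
endfacet
facet normal 0.946 -0.062 0.317
outer loop
vertex -2.464 2.622 3.712
vertex -2.15 2.57 2.765
vertex -2.242 3.458 3.212
endloop
endfacet

endsolid


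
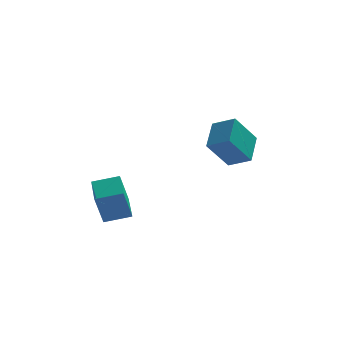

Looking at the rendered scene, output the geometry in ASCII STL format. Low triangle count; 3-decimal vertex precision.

solid 
facet normal -0.545 -0.352 0.761
outer loop
vertex 3.595 0.775 0.695
vertex 2.565 1.308 0.203
vertex 3.269 -0.703 -0.222
endloop
endfacet
facet normal 0.818 -0.423 0.390
outer loop
vertex 4.315 -0.028 -1.683
vertex 3.595 0.775 0.695
vertex 3.269 -0.703 -0.222
endloop
endfacet
facet normal -0.545 -0.352 0.761
outer loop
vertex 3.269 -0.703 -0.222
vertex 2.565 1.308 0.203
vertex 2.238 -0.171 -0.714
endloop
endfacet
facet normal -0.184 -0.835 -0.518
outer loop
vertex 2.238 -0.171 -0.714
vertex 4.315 -0.028 -1.683
vertex 3.269 -0.703 -0.222
endloop
endfacet
facet normal 0.185 0.835 0.518
outer loop
vertex 3.595 0.775 0.695
vertex 3.611 1.983 -1.258
vertex 2.565 1.308 0.203
endloop
endfacet
facet normal 0.818 -0.423 0.390
outer loop
vertex 4.642 1.451 -0.766
vertex 3.595 0.775 0.695
vertex 4.315 -0.028 -1.683
endloop
endfacet
facet normal 0.184 0.835 0.518
outer loop
vertex 4.642 1.451 -0.766
vertex 3.611 1.983 -1.258
vertex 3.595 0.775 0.695
endloop
endfacet
facet normal -0.818 0.423 -0.390
outer loop
vertex 2.565 1.308 0.203
vertex 3.611 1.983 -1.258
vertex 2.238 -0.171 -0.714
endloop
endfacet
facet normal -0.184 -0.835 -0.518
outer loop
vertex 3.285 0.505 -2.175
vertex 4.315 -0.028 -1.683
vertex 2.238 -0.171 -0.714
endloop
endfacet
facet normal -0.818 0.423 -0.391
outer loop
vertex 2.238 -0.171 -0.714
vertex 3.611 1.983 -1.258
vertex 3.285 0.505 -2.175
endloop
endfacet
facet normal 0.545 0.351 -0.761
outer loop
vertex 3.285 0.505 -2.175
vertex 4.642 1.451 -0.766
vertex 4.315 -0.028 -1.683
endloop
endfacet
facet normal 0.545 0.352 -0.761
outer loop
vertex 3.611 1.983 -1.258
vertex 4.642 1.451 -0.766
vertex 3.285 0.505 -2.175
endloop
endfacet
facet normal -0.969 -0.042 -0.244
outer loop
vertex -2.783 -4.12 -2.537
vertex -2.963 -2.389 -2.121
vertex -2.407 -3.706 -4.099
endloop
endfacet
facet normal 0.100 -0.967 -0.232
outer loop
vertex -1.137 -3.651 -3.779
vertex -2.783 -4.12 -2.537
vertex -2.407 -3.706 -4.099
endloop
endfacet
facet normal -0.969 -0.041 -0.245
outer loop
vertex -2.407 -3.706 -4.099
vertex -2.963 -2.389 -2.121
vertex -2.586 -1.974 -3.684
endloop
endfacet
facet normal 0.226 0.249 -0.942
outer loop
vertex -2.586 -1.974 -3.684
vertex -1.137 -3.651 -3.779
vertex -2.407 -3.706 -4.099
endloop
endfacet
facet normal -0.226 -0.250 0.941
outer loop
vertex -2.783 -4.12 -2.537
vertex -1.693 -2.334 -1.801
vertex -2.963 -2.389 -2.121
endloop
endfacet
facet normal 0.100 -0.967 -0.233
outer loop
vertex -1.514 -4.066 -2.216
vertex -2.783 -4.12 -2.537
vertex -1.137 -3.651 -3.779
endloop
endfacet
facet normal -0.228 -0.249 0.941
outer loop
vertex -1.514 -4.066 -2.216
vertex -1.693 -2.334 -1.801
vertex -2.783 -4.12 -2.537
endloop
endfacet
facet normal -0.101 0.967 0.233
outer loop
vertex -2.963 -2.389 -2.121
vertex -1.693 -2.334 -1.801
vertex -2.586 -1.974 -3.684
endloop
endfacet
facet normal 0.227 0.250 -0.941
outer loop
vertex -1.317 -1.92 -3.363
vertex -1.137 -3.651 -3.779
vertex -2.586 -1.974 -3.684
endloop
endfacet
facet normal -0.100 0.967 0.232
outer loop
vertex -2.586 -1.974 -3.684
vertex -1.693 -2.334 -1.801
vertex -1.317 -1.92 -3.363
endloop
endfacet
facet normal 0.969 0.042 0.245
outer loop
vertex -1.317 -1.92 -3.363
vertex -1.514 -4.066 -2.216
vertex -1.137 -3.651 -3.779
endloop
endfacet
facet normal 0.969 0.042 0.244
outer loop
vertex -1.693 -2.334 -1.801
vertex -1.514 -4.066 -2.216
vertex -1.317 -1.92 -3.363
endloop
endfacet

endsolid


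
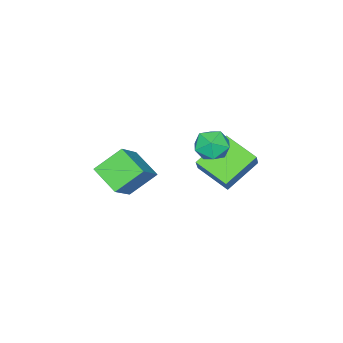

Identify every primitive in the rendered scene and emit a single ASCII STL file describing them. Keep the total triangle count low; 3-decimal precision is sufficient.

solid 
facet normal -0.733 -0.207 -0.648
outer loop
vertex 1.17 -1.337 -1.514
vertex 0.107 -0.657 -0.53
vertex 1.396 0.012 -2.201
endloop
endfacet
facet normal 0.664 -0.425 -0.615
outer loop
vertex 2.833 0.417 -0.93
vertex 1.17 -1.337 -1.514
vertex 1.396 0.012 -2.201
endloop
endfacet
facet normal -0.733 -0.206 -0.648
outer loop
vertex 1.396 0.012 -2.201
vertex 0.107 -0.657 -0.53
vertex 0.334 0.691 -1.216
endloop
endfacet
facet normal 0.148 0.882 -0.448
outer loop
vertex 0.334 0.691 -1.216
vertex 2.833 0.417 -0.93
vertex 1.396 0.012 -2.201
endloop
endfacet
facet normal -0.148 -0.881 0.449
outer loop
vertex 1.17 -1.337 -1.514
vertex 1.544 -0.252 0.741
vertex 0.107 -0.657 -0.53
endloop
endfacet
facet normal 0.664 -0.425 -0.615
outer loop
vertex 2.606 -0.931 -0.244
vertex 1.17 -1.337 -1.514
vertex 2.833 0.417 -0.93
endloop
endfacet
facet normal -0.148 -0.881 0.449
outer loop
vertex 2.606 -0.931 -0.244
vertex 1.544 -0.252 0.741
vertex 1.17 -1.337 -1.514
endloop
endfacet
facet normal -0.664 0.425 0.615
outer loop
vertex 0.107 -0.657 -0.53
vertex 1.544 -0.252 0.741
vertex 0.334 0.691 -1.216
endloop
endfacet
facet normal 0.148 0.881 -0.449
outer loop
vertex 1.77 1.097 0.054
vertex 2.833 0.417 -0.93
vertex 0.334 0.691 -1.216
endloop
endfacet
facet normal -0.664 0.425 0.615
outer loop
vertex 0.334 0.691 -1.216
vertex 1.544 -0.252 0.741
vertex 1.77 1.097 0.054
endloop
endfacet
facet normal 0.733 0.207 0.649
outer loop
vertex 1.77 1.097 0.054
vertex 2.606 -0.931 -0.244
vertex 2.833 0.417 -0.93
endloop
endfacet
facet normal 0.733 0.207 0.648
outer loop
vertex 1.544 -0.252 0.741
vertex 2.606 -0.931 -0.244
vertex 1.77 1.097 0.054
endloop
endfacet
facet normal -0.540 -0.316 -0.780
outer loop
vertex -4.386 0.936 -1.73
vertex -4.381 2.594 -2.406
vertex -2.72 0.528 -2.717
endloop
endfacet
facet normal -0.003 -0.926 0.377
outer loop
vertex -2.039 0.926 -1.734
vertex -4.386 0.936 -1.73
vertex -2.72 0.528 -2.717
endloop
endfacet
facet normal -0.540 -0.316 -0.780
outer loop
vertex -2.72 0.528 -2.717
vertex -4.381 2.594 -2.406
vertex -2.714 2.185 -3.393
endloop
endfacet
facet normal 0.841 -0.207 -0.499
outer loop
vertex -2.714 2.185 -3.393
vertex -2.039 0.926 -1.734
vertex -2.72 0.528 -2.717
endloop
endfacet
facet normal -0.841 0.206 0.499
outer loop
vertex -4.386 0.936 -1.73
vertex -3.7 2.992 -1.423
vertex -4.381 2.594 -2.406
endloop
endfacet
facet normal -0.003 -0.926 0.378
outer loop
vertex -3.706 1.335 -0.747
vertex -4.386 0.936 -1.73
vertex -2.039 0.926 -1.734
endloop
endfacet
facet normal -0.842 0.206 0.499
outer loop
vertex -3.706 1.335 -0.747
vertex -3.7 2.992 -1.423
vertex -4.386 0.936 -1.73
endloop
endfacet
facet normal 0.004 0.926 -0.377
outer loop
vertex -4.381 2.594 -2.406
vertex -3.7 2.992 -1.423
vertex -2.714 2.185 -3.393
endloop
endfacet
facet normal 0.842 -0.206 -0.499
outer loop
vertex -2.034 2.584 -2.41
vertex -2.039 0.926 -1.734
vertex -2.714 2.185 -3.393
endloop
endfacet
facet normal 0.003 0.926 -0.378
outer loop
vertex -2.714 2.185 -3.393
vertex -3.7 2.992 -1.423
vertex -2.034 2.584 -2.41
endloop
endfacet
facet normal 0.540 0.316 0.780
outer loop
vertex -2.034 2.584 -2.41
vertex -3.706 1.335 -0.747
vertex -2.039 0.926 -1.734
endloop
endfacet
facet normal 0.540 0.316 0.780
outer loop
vertex -3.7 2.992 -1.423
vertex -3.706 1.335 -0.747
vertex -2.034 2.584 -2.41
endloop
endfacet
facet normal -0.865 -0.035 0.500
outer loop
vertex -3.018 1.987 -0.353
vertex -2.812 1.135 -0.057
vertex -2.555 1.873 0.44
endloop
endfacet
facet normal -0.624 0.635 0.456
outer loop
vertex -3.018 1.987 -0.353
vertex -2.555 1.873 0.44
vertex -2.306 2.541 -0.149
endloop
endfacet
facet normal -0.554 0.799 -0.235
outer loop
vertex -3.018 1.987 -0.353
vertex -2.306 2.541 -0.149
vertex -2.408 2.217 -1.01
endloop
endfacet
facet normal -0.752 0.230 -0.618
outer loop
vertex -3.018 1.987 -0.353
vertex -2.408 2.217 -1.01
vertex -2.721 1.348 -0.953
endloop
endfacet
facet normal -0.944 -0.285 -0.164
outer loop
vertex -3.018 1.987 -0.353
vertex -2.721 1.348 -0.953
vertex -2.812 1.135 -0.057
endloop
endfacet
facet normal 0.024 0.656 0.754
outer loop
vertex -2.306 2.541 -0.149
vertex -2.555 1.873 0.44
vertex -1.659 2.032 0.273
endloop
endfacet
facet normal -0.366 -0.429 0.826
outer loop
vertex -2.555 1.873 0.44
vertex -2.812 1.135 -0.057
vertex -1.972 1.163 0.33
endloop
endfacet
facet normal -0.494 -0.833 -0.248
outer loop
vertex -2.812 1.135 -0.057
vertex -2.721 1.348 -0.953
vertex -2.074 0.839 -0.531
endloop
endfacet
facet normal -0.184 0.002 -0.983
outer loop
vertex -2.721 1.348 -0.953
vertex -2.408 2.217 -1.01
vertex -1.825 1.507 -1.12
endloop
endfacet
facet normal 0.137 0.922 -0.363
outer loop
vertex -2.408 2.217 -1.01
vertex -2.306 2.541 -0.149
vertex -1.568 2.245 -0.623
endloop
endfacet
facet normal 0.752 -0.230 0.618
outer loop
vertex -1.362 1.393 -0.327
vertex -1.659 2.032 0.273
vertex -1.972 1.163 0.33
endloop
endfacet
facet normal 0.554 -0.799 0.235
outer loop
vertex -1.362 1.393 -0.327
vertex -1.972 1.163 0.33
vertex -2.074 0.839 -0.531
endloop
endfacet
facet normal 0.624 -0.635 -0.456
outer loop
vertex -1.362 1.393 -0.327
vertex -2.074 0.839 -0.531
vertex -1.825 1.507 -1.12
endloop
endfacet
facet normal 0.865 0.035 -0.500
outer loop
vertex -1.362 1.393 -0.327
vertex -1.825 1.507 -1.12
vertex -1.568 2.245 -0.623
endloop
endfacet
facet normal 0.944 0.285 0.164
outer loop
vertex -1.362 1.393 -0.327
vertex -1.568 2.245 -0.623
vertex -1.659 2.032 0.273
endloop
endfacet
facet normal 0.184 -0.002 0.983
outer loop
vertex -1.972 1.163 0.33
vertex -1.659 2.032 0.273
vertex -2.555 1.873 0.44
endloop
endfacet
facet normal -0.137 -0.922 0.363
outer loop
vertex -2.074 0.839 -0.531
vertex -1.972 1.163 0.33
vertex -2.812 1.135 -0.057
endloop
endfacet
facet normal -0.024 -0.656 -0.754
outer loop
vertex -1.825 1.507 -1.12
vertex -2.074 0.839 -0.531
vertex -2.721 1.348 -0.953
endloop
endfacet
facet normal 0.366 0.429 -0.826
outer loop
vertex -1.568 2.245 -0.623
vertex -1.825 1.507 -1.12
vertex -2.408 2.217 -1.01
endloop
endfacet
facet normal 0.494 0.833 0.248
outer loop
vertex -1.659 2.032 0.273
vertex -1.568 2.245 -0.623
vertex -2.306 2.541 -0.149
endloop
endfacet

endsolid


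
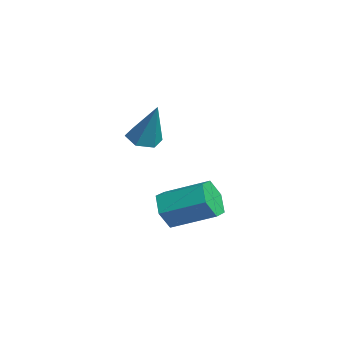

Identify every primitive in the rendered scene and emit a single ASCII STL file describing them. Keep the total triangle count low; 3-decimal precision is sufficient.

solid 
facet normal -0.417 -0.816 -0.400
outer loop
vertex 1.029 2.199 -1.644
vertex 0.298 2.225 -0.934
vertex 0.171 2.722 -1.816
endloop
endfacet
facet normal 0.343 0.266 -0.901
outer loop
vertex 1.029 2.199 -1.644
vertex 0.171 2.722 -1.816
vertex 1.914 3.929 -0.796
endloop
endfacet
facet normal 0.343 0.266 -0.901
outer loop
vertex 1.914 3.929 -0.796
vertex 0.171 2.722 -1.816
vertex 1.056 4.452 -0.968
endloop
endfacet
facet normal 0.417 0.816 0.400
outer loop
vertex 1.914 3.929 -0.796
vertex 1.056 4.452 -0.968
vertex 1.182 3.955 -0.086
endloop
endfacet
facet normal -0.417 -0.816 -0.400
outer loop
vertex 0.171 2.722 -1.816
vertex 0.298 2.225 -0.934
vertex -0.561 2.748 -1.106
endloop
endfacet
facet normal -0.558 0.578 -0.596
outer loop
vertex 0.171 2.722 -1.816
vertex -0.561 2.748 -1.106
vertex 1.056 4.452 -0.968
endloop
endfacet
facet normal -0.558 0.578 -0.596
outer loop
vertex 1.056 4.452 -0.968
vertex -0.561 2.748 -1.106
vertex 0.324 4.478 -0.258
endloop
endfacet
facet normal 0.417 0.816 0.400
outer loop
vertex 1.056 4.452 -0.968
vertex 0.324 4.478 -0.258
vertex 1.182 3.955 -0.086
endloop
endfacet
facet normal -0.417 -0.816 -0.400
outer loop
vertex -0.561 2.748 -1.106
vertex 0.298 2.225 -0.934
vertex -0.434 2.251 -0.224
endloop
endfacet
facet normal -0.900 0.311 0.305
outer loop
vertex -0.561 2.748 -1.106
vertex -0.434 2.251 -0.224
vertex 0.324 4.478 -0.258
endloop
endfacet
facet normal -0.900 0.311 0.305
outer loop
vertex 0.324 4.478 -0.258
vertex -0.434 2.251 -0.224
vertex 0.451 3.981 0.624
endloop
endfacet
facet normal 0.417 0.816 0.400
outer loop
vertex 0.324 4.478 -0.258
vertex 0.451 3.981 0.624
vertex 1.182 3.955 -0.086
endloop
endfacet
facet normal -0.417 -0.816 -0.400
outer loop
vertex -0.434 2.251 -0.224
vertex 0.298 2.225 -0.934
vertex 0.424 1.728 -0.052
endloop
endfacet
facet normal -0.343 -0.266 0.901
outer loop
vertex -0.434 2.251 -0.224
vertex 0.424 1.728 -0.052
vertex 0.451 3.981 0.624
endloop
endfacet
facet normal -0.343 -0.266 0.901
outer loop
vertex 0.451 3.981 0.624
vertex 0.424 1.728 -0.052
vertex 1.309 3.458 0.796
endloop
endfacet
facet normal 0.417 0.816 0.400
outer loop
vertex 0.451 3.981 0.624
vertex 1.309 3.458 0.796
vertex 1.182 3.955 -0.086
endloop
endfacet
facet normal -0.417 -0.816 -0.400
outer loop
vertex 0.424 1.728 -0.052
vertex 0.298 2.225 -0.934
vertex 1.156 1.702 -0.762
endloop
endfacet
facet normal 0.558 -0.578 0.596
outer loop
vertex 0.424 1.728 -0.052
vertex 1.156 1.702 -0.762
vertex 1.309 3.458 0.796
endloop
endfacet
facet normal 0.558 -0.578 0.596
outer loop
vertex 1.309 3.458 0.796
vertex 1.156 1.702 -0.762
vertex 2.041 3.432 0.086
endloop
endfacet
facet normal 0.417 0.816 0.400
outer loop
vertex 1.309 3.458 0.796
vertex 2.041 3.432 0.086
vertex 1.182 3.955 -0.086
endloop
endfacet
facet normal -0.417 -0.816 -0.400
outer loop
vertex 1.156 1.702 -0.762
vertex 0.298 2.225 -0.934
vertex 1.029 2.199 -1.644
endloop
endfacet
facet normal 0.900 -0.311 -0.305
outer loop
vertex 1.156 1.702 -0.762
vertex 1.029 2.199 -1.644
vertex 2.041 3.432 0.086
endloop
endfacet
facet normal 0.900 -0.311 -0.305
outer loop
vertex 2.041 3.432 0.086
vertex 1.029 2.199 -1.644
vertex 1.914 3.929 -0.796
endloop
endfacet
facet normal 0.417 0.816 0.400
outer loop
vertex 2.041 3.432 0.086
vertex 1.914 3.929 -0.796
vertex 1.182 3.955 -0.086
endloop
endfacet
facet normal -0.398 -0.188 -0.898
outer loop
vertex 0.397 0.911 2.821
vertex -0.224 1.365 3.001
vertex 0.41 1.683 2.654
endloop
endfacet
facet normal 0.994 -0.038 -0.099
outer loop
vertex 0.397 0.911 2.821
vertex 0.41 1.683 2.654
vertex 0.644 1.775 4.959
endloop
endfacet
facet normal -0.398 -0.188 -0.898
outer loop
vertex 0.41 1.683 2.654
vertex -0.224 1.365 3.001
vertex -0.211 2.137 2.834
endloop
endfacet
facet normal 0.571 0.816 -0.090
outer loop
vertex 0.41 1.683 2.654
vertex -0.211 2.137 2.834
vertex 0.644 1.775 4.959
endloop
endfacet
facet normal -0.398 -0.188 -0.898
outer loop
vertex -0.211 2.137 2.834
vertex -0.224 1.365 3.001
vertex -0.845 1.819 3.181
endloop
endfacet
facet normal -0.305 0.911 0.278
outer loop
vertex -0.211 2.137 2.834
vertex -0.845 1.819 3.181
vertex 0.644 1.775 4.959
endloop
endfacet
facet normal -0.398 -0.189 -0.898
outer loop
vertex -0.845 1.819 3.181
vertex -0.224 1.365 3.001
vertex -0.858 1.047 3.349
endloop
endfacet
facet normal -0.756 0.151 0.637
outer loop
vertex -0.845 1.819 3.181
vertex -0.858 1.047 3.349
vertex 0.644 1.775 4.959
endloop
endfacet
facet normal -0.398 -0.189 -0.898
outer loop
vertex -0.858 1.047 3.349
vertex -0.224 1.365 3.001
vertex -0.237 0.593 3.169
endloop
endfacet
facet normal -0.332 -0.704 0.628
outer loop
vertex -0.858 1.047 3.349
vertex -0.237 0.593 3.169
vertex 0.644 1.775 4.959
endloop
endfacet
facet normal -0.398 -0.189 -0.898
outer loop
vertex -0.237 0.593 3.169
vertex -0.224 1.365 3.001
vertex 0.397 0.911 2.821
endloop
endfacet
facet normal 0.543 -0.798 0.260
outer loop
vertex -0.237 0.593 3.169
vertex 0.397 0.911 2.821
vertex 0.644 1.775 4.959
endloop
endfacet

endsolid


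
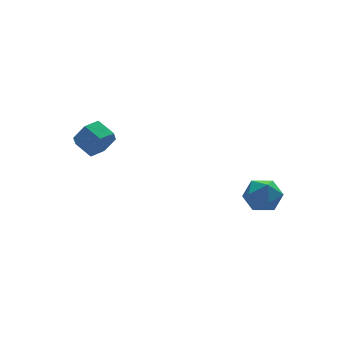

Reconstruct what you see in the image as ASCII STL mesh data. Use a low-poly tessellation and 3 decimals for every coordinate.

solid 
facet normal -0.410 -0.647 0.643
outer loop
vertex 3.132 -3.305 -1.79
vertex 3.764 -4.004 -2.09
vertex 4.006 -3.409 -1.338
endloop
endfacet
facet normal -0.457 0.022 0.889
outer loop
vertex 3.132 -3.305 -1.79
vertex 4.006 -3.409 -1.338
vertex 3.658 -2.506 -1.539
endloop
endfacet
facet normal -0.816 0.409 0.408
outer loop
vertex 3.132 -3.305 -1.79
vertex 3.658 -2.506 -1.539
vertex 3.201 -2.543 -2.415
endloop
endfacet
facet normal -0.991 -0.020 -0.134
outer loop
vertex 3.132 -3.305 -1.79
vertex 3.201 -2.543 -2.415
vertex 3.266 -3.469 -2.755
endloop
endfacet
facet normal -0.739 -0.673 0.012
outer loop
vertex 3.132 -3.305 -1.79
vertex 3.266 -3.469 -2.755
vertex 3.764 -4.004 -2.09
endloop
endfacet
facet normal 0.204 0.287 0.936
outer loop
vertex 3.658 -2.506 -1.539
vertex 4.006 -3.409 -1.338
vertex 4.614 -2.711 -1.685
endloop
endfacet
facet normal 0.280 -0.795 0.538
outer loop
vertex 4.006 -3.409 -1.338
vertex 3.764 -4.004 -2.09
vertex 4.679 -3.637 -2.025
endloop
endfacet
facet normal -0.254 -0.838 -0.484
outer loop
vertex 3.764 -4.004 -2.09
vertex 3.266 -3.469 -2.755
vertex 4.222 -3.674 -2.901
endloop
endfacet
facet normal -0.660 0.218 -0.719
outer loop
vertex 3.266 -3.469 -2.755
vertex 3.201 -2.543 -2.415
vertex 3.874 -2.771 -3.102
endloop
endfacet
facet normal -0.377 0.912 0.158
outer loop
vertex 3.201 -2.543 -2.415
vertex 3.658 -2.506 -1.539
vertex 4.116 -2.176 -2.35
endloop
endfacet
facet normal 0.991 0.020 0.134
outer loop
vertex 4.748 -2.875 -2.65
vertex 4.614 -2.711 -1.685
vertex 4.679 -3.637 -2.025
endloop
endfacet
facet normal 0.816 -0.409 -0.408
outer loop
vertex 4.748 -2.875 -2.65
vertex 4.679 -3.637 -2.025
vertex 4.222 -3.674 -2.901
endloop
endfacet
facet normal 0.457 -0.022 -0.889
outer loop
vertex 4.748 -2.875 -2.65
vertex 4.222 -3.674 -2.901
vertex 3.874 -2.771 -3.102
endloop
endfacet
facet normal 0.410 0.647 -0.643
outer loop
vertex 4.748 -2.875 -2.65
vertex 3.874 -2.771 -3.102
vertex 4.116 -2.176 -2.35
endloop
endfacet
facet normal 0.739 0.673 -0.012
outer loop
vertex 4.748 -2.875 -2.65
vertex 4.116 -2.176 -2.35
vertex 4.614 -2.711 -1.685
endloop
endfacet
facet normal 0.660 -0.218 0.719
outer loop
vertex 4.679 -3.637 -2.025
vertex 4.614 -2.711 -1.685
vertex 4.006 -3.409 -1.338
endloop
endfacet
facet normal 0.377 -0.912 -0.158
outer loop
vertex 4.222 -3.674 -2.901
vertex 4.679 -3.637 -2.025
vertex 3.764 -4.004 -2.09
endloop
endfacet
facet normal -0.204 -0.287 -0.936
outer loop
vertex 3.874 -2.771 -3.102
vertex 4.222 -3.674 -2.901
vertex 3.266 -3.469 -2.755
endloop
endfacet
facet normal -0.280 0.795 -0.538
outer loop
vertex 4.116 -2.176 -2.35
vertex 3.874 -2.771 -3.102
vertex 3.201 -2.543 -2.415
endloop
endfacet
facet normal 0.254 0.838 0.484
outer loop
vertex 4.614 -2.711 -1.685
vertex 4.116 -2.176 -2.35
vertex 3.658 -2.506 -1.539
endloop
endfacet
facet normal 0.352 -0.860 -0.371
outer loop
vertex -1.035 2.052 0.113
vertex -1.573 2.125 -0.567
vertex -0.775 2.468 -0.605
endloop
endfacet
facet normal 0.887 0.180 0.426
outer loop
vertex -1.035 2.052 0.113
vertex -0.775 2.468 -0.605
vertex -1.409 2.962 0.507
endloop
endfacet
facet normal 0.887 0.179 0.426
outer loop
vertex -1.409 2.962 0.507
vertex -0.775 2.468 -0.605
vertex -1.148 3.379 -0.211
endloop
endfacet
facet normal -0.352 0.859 0.371
outer loop
vertex -1.409 2.962 0.507
vertex -1.148 3.379 -0.211
vertex -1.947 3.035 -0.173
endloop
endfacet
facet normal 0.352 -0.860 -0.371
outer loop
vertex -0.775 2.468 -0.605
vertex -1.573 2.125 -0.567
vertex -1.313 2.541 -1.285
endloop
endfacet
facet normal 0.703 0.505 -0.502
outer loop
vertex -0.775 2.468 -0.605
vertex -1.313 2.541 -1.285
vertex -1.148 3.379 -0.211
endloop
endfacet
facet normal 0.703 0.505 -0.502
outer loop
vertex -1.148 3.379 -0.211
vertex -1.313 2.541 -1.285
vertex -1.686 3.452 -0.891
endloop
endfacet
facet normal -0.352 0.859 0.371
outer loop
vertex -1.148 3.379 -0.211
vertex -1.686 3.452 -0.891
vertex -1.947 3.035 -0.173
endloop
endfacet
facet normal 0.352 -0.860 -0.371
outer loop
vertex -1.313 2.541 -1.285
vertex -1.573 2.125 -0.567
vertex -2.111 2.198 -1.247
endloop
endfacet
facet normal -0.184 0.326 -0.927
outer loop
vertex -1.313 2.541 -1.285
vertex -2.111 2.198 -1.247
vertex -1.686 3.452 -0.891
endloop
endfacet
facet normal -0.184 0.326 -0.927
outer loop
vertex -1.686 3.452 -0.891
vertex -2.111 2.198 -1.247
vertex -2.485 3.108 -0.853
endloop
endfacet
facet normal -0.352 0.859 0.371
outer loop
vertex -1.686 3.452 -0.891
vertex -2.485 3.108 -0.853
vertex -1.947 3.035 -0.173
endloop
endfacet
facet normal 0.352 -0.859 -0.371
outer loop
vertex -2.111 2.198 -1.247
vertex -1.573 2.125 -0.567
vertex -2.372 1.781 -0.529
endloop
endfacet
facet normal -0.886 -0.180 -0.427
outer loop
vertex -2.111 2.198 -1.247
vertex -2.372 1.781 -0.529
vertex -2.485 3.108 -0.853
endloop
endfacet
facet normal -0.887 -0.179 -0.425
outer loop
vertex -2.485 3.108 -0.853
vertex -2.372 1.781 -0.529
vertex -2.745 2.692 -0.135
endloop
endfacet
facet normal -0.352 0.860 0.371
outer loop
vertex -2.485 3.108 -0.853
vertex -2.745 2.692 -0.135
vertex -1.947 3.035 -0.173
endloop
endfacet
facet normal 0.352 -0.859 -0.371
outer loop
vertex -2.372 1.781 -0.529
vertex -1.573 2.125 -0.567
vertex -1.834 1.708 0.151
endloop
endfacet
facet normal -0.703 -0.505 0.502
outer loop
vertex -2.372 1.781 -0.529
vertex -1.834 1.708 0.151
vertex -2.745 2.692 -0.135
endloop
endfacet
facet normal -0.703 -0.505 0.502
outer loop
vertex -2.745 2.692 -0.135
vertex -1.834 1.708 0.151
vertex -2.207 2.619 0.545
endloop
endfacet
facet normal -0.352 0.860 0.371
outer loop
vertex -2.745 2.692 -0.135
vertex -2.207 2.619 0.545
vertex -1.947 3.035 -0.173
endloop
endfacet
facet normal 0.352 -0.859 -0.371
outer loop
vertex -1.834 1.708 0.151
vertex -1.573 2.125 -0.567
vertex -1.035 2.052 0.113
endloop
endfacet
facet normal 0.184 -0.326 0.927
outer loop
vertex -1.834 1.708 0.151
vertex -1.035 2.052 0.113
vertex -2.207 2.619 0.545
endloop
endfacet
facet normal 0.184 -0.326 0.927
outer loop
vertex -2.207 2.619 0.545
vertex -1.035 2.052 0.113
vertex -1.409 2.962 0.507
endloop
endfacet
facet normal -0.352 0.860 0.371
outer loop
vertex -2.207 2.619 0.545
vertex -1.409 2.962 0.507
vertex -1.947 3.035 -0.173
endloop
endfacet

endsolid


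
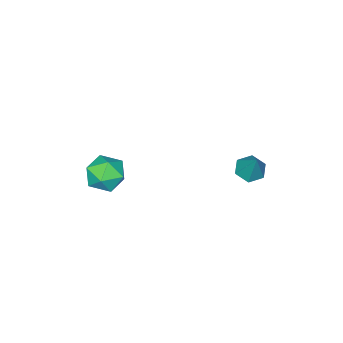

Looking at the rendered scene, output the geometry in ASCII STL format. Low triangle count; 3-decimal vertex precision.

solid 
facet normal -0.267 -0.439 -0.858
outer loop
vertex -2.515 -0.053 -5.07
vertex -3.101 -0.455 -4.682
vertex -3.254 0.272 -5.006
endloop
endfacet
facet normal 0.386 0.908 -0.162
outer loop
vertex -2.515 -0.053 -5.07
vertex -3.254 0.272 -5.006
vertex -2.619 0.335 -3.138
endloop
endfacet
facet normal -0.267 -0.439 -0.858
outer loop
vertex -3.254 0.272 -5.006
vertex -3.101 -0.455 -4.682
vertex -3.84 -0.13 -4.618
endloop
endfacet
facet normal -0.496 0.857 0.140
outer loop
vertex -3.254 0.272 -5.006
vertex -3.84 -0.13 -4.618
vertex -2.619 0.335 -3.138
endloop
endfacet
facet normal -0.267 -0.439 -0.858
outer loop
vertex -3.84 -0.13 -4.618
vertex -3.101 -0.455 -4.682
vertex -3.687 -0.857 -4.294
endloop
endfacet
facet normal -0.783 0.108 0.612
outer loop
vertex -3.84 -0.13 -4.618
vertex -3.687 -0.857 -4.294
vertex -2.619 0.335 -3.138
endloop
endfacet
facet normal -0.267 -0.439 -0.858
outer loop
vertex -3.687 -0.857 -4.294
vertex -3.101 -0.455 -4.682
vertex -2.948 -1.181 -4.358
endloop
endfacet
facet normal -0.191 -0.590 0.785
outer loop
vertex -3.687 -0.857 -4.294
vertex -2.948 -1.181 -4.358
vertex -2.619 0.335 -3.138
endloop
endfacet
facet normal -0.268 -0.439 -0.858
outer loop
vertex -2.948 -1.181 -4.358
vertex -3.101 -0.455 -4.682
vertex -2.362 -0.779 -4.747
endloop
endfacet
facet normal 0.690 -0.539 0.483
outer loop
vertex -2.948 -1.181 -4.358
vertex -2.362 -0.779 -4.747
vertex -2.619 0.335 -3.138
endloop
endfacet
facet normal -0.268 -0.438 -0.858
outer loop
vertex -2.362 -0.779 -4.747
vertex -3.101 -0.455 -4.682
vertex -2.515 -0.053 -5.07
endloop
endfacet
facet normal 0.978 0.211 0.010
outer loop
vertex -2.362 -0.779 -4.747
vertex -2.515 -0.053 -5.07
vertex -2.619 0.335 -3.138
endloop
endfacet
facet normal 0.272 0.704 0.656
outer loop
vertex 2.999 -2.99 -2.651
vertex 3.192 -3.769 -1.894
vertex 4.0 -3.448 -2.574
endloop
endfacet
facet normal 0.417 0.909 -0.012
outer loop
vertex 2.999 -2.99 -2.651
vertex 4.0 -3.448 -2.574
vertex 3.556 -3.258 -3.566
endloop
endfacet
facet normal -0.193 0.904 -0.382
outer loop
vertex 2.999 -2.99 -2.651
vertex 3.556 -3.258 -3.566
vertex 2.472 -3.461 -3.499
endloop
endfacet
facet normal -0.715 0.696 0.058
outer loop
vertex 2.999 -2.99 -2.651
vertex 2.472 -3.461 -3.499
vertex 2.248 -3.777 -2.466
endloop
endfacet
facet normal -0.428 0.573 0.699
outer loop
vertex 2.999 -2.99 -2.651
vertex 2.248 -3.777 -2.466
vertex 3.192 -3.769 -1.894
endloop
endfacet
facet normal 0.854 0.423 -0.301
outer loop
vertex 3.556 -3.258 -3.566
vertex 4.0 -3.448 -2.574
vertex 4.092 -4.203 -3.374
endloop
endfacet
facet normal 0.619 0.093 0.780
outer loop
vertex 4.0 -3.448 -2.574
vertex 3.192 -3.769 -1.894
vertex 3.868 -4.519 -2.341
endloop
endfacet
facet normal -0.514 -0.119 0.850
outer loop
vertex 3.192 -3.769 -1.894
vertex 2.248 -3.777 -2.466
vertex 2.784 -4.722 -2.274
endloop
endfacet
facet normal -0.979 0.080 -0.188
outer loop
vertex 2.248 -3.777 -2.466
vertex 2.472 -3.461 -3.499
vertex 2.34 -4.532 -3.266
endloop
endfacet
facet normal -0.133 0.416 -0.900
outer loop
vertex 2.472 -3.461 -3.499
vertex 3.556 -3.258 -3.566
vertex 3.148 -4.211 -3.946
endloop
endfacet
facet normal 0.715 -0.696 -0.058
outer loop
vertex 3.341 -4.99 -3.189
vertex 4.092 -4.203 -3.374
vertex 3.868 -4.519 -2.341
endloop
endfacet
facet normal 0.193 -0.904 0.382
outer loop
vertex 3.341 -4.99 -3.189
vertex 3.868 -4.519 -2.341
vertex 2.784 -4.722 -2.274
endloop
endfacet
facet normal -0.417 -0.909 0.012
outer loop
vertex 3.341 -4.99 -3.189
vertex 2.784 -4.722 -2.274
vertex 2.34 -4.532 -3.266
endloop
endfacet
facet normal -0.272 -0.704 -0.656
outer loop
vertex 3.341 -4.99 -3.189
vertex 2.34 -4.532 -3.266
vertex 3.148 -4.211 -3.946
endloop
endfacet
facet normal 0.428 -0.573 -0.699
outer loop
vertex 3.341 -4.99 -3.189
vertex 3.148 -4.211 -3.946
vertex 4.092 -4.203 -3.374
endloop
endfacet
facet normal 0.979 -0.080 0.188
outer loop
vertex 3.868 -4.519 -2.341
vertex 4.092 -4.203 -3.374
vertex 4.0 -3.448 -2.574
endloop
endfacet
facet normal 0.133 -0.416 0.900
outer loop
vertex 2.784 -4.722 -2.274
vertex 3.868 -4.519 -2.341
vertex 3.192 -3.769 -1.894
endloop
endfacet
facet normal -0.854 -0.423 0.301
outer loop
vertex 2.34 -4.532 -3.266
vertex 2.784 -4.722 -2.274
vertex 2.248 -3.777 -2.466
endloop
endfacet
facet normal -0.619 -0.093 -0.780
outer loop
vertex 3.148 -4.211 -3.946
vertex 2.34 -4.532 -3.266
vertex 2.472 -3.461 -3.499
endloop
endfacet
facet normal 0.514 0.119 -0.850
outer loop
vertex 4.092 -4.203 -3.374
vertex 3.148 -4.211 -3.946
vertex 3.556 -3.258 -3.566
endloop
endfacet

endsolid


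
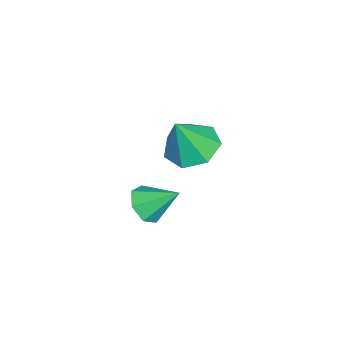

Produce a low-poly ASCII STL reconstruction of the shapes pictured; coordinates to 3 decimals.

solid 
facet normal -0.000 -0.788 -0.615
outer loop
vertex 0.709 1.731 -1.427
vertex 0.05 1.628 -1.295
vertex 0.33 2.009 -1.783
endloop
endfacet
facet normal 0.688 0.702 -0.184
outer loop
vertex 0.709 1.731 -1.427
vertex 0.33 2.009 -1.783
vertex 0.05 2.612 -0.525
endloop
endfacet
facet normal -0.001 -0.788 -0.616
outer loop
vertex 0.33 2.009 -1.783
vertex 0.05 1.628 -1.295
vertex -0.26 2.001 -1.772
endloop
endfacet
facet normal -0.020 0.900 -0.436
outer loop
vertex 0.33 2.009 -1.783
vertex -0.26 2.001 -1.772
vertex 0.05 2.612 -0.525
endloop
endfacet
facet normal 0.001 -0.787 -0.616
outer loop
vertex -0.26 2.001 -1.772
vertex 0.05 1.628 -1.295
vertex -0.616 1.711 -1.402
endloop
endfacet
facet normal -0.716 0.681 -0.155
outer loop
vertex -0.26 2.001 -1.772
vertex -0.616 1.711 -1.402
vertex 0.05 2.612 -0.525
endloop
endfacet
facet normal 0.001 -0.788 -0.615
outer loop
vertex -0.616 1.711 -1.402
vertex 0.05 1.628 -1.295
vertex -0.471 1.359 -0.951
endloop
endfacet
facet normal -0.871 0.211 0.444
outer loop
vertex -0.616 1.711 -1.402
vertex -0.471 1.359 -0.951
vertex 0.05 2.612 -0.525
endloop
endfacet
facet normal 0.000 -0.788 -0.616
outer loop
vertex -0.471 1.359 -0.951
vertex 0.05 1.628 -1.295
vertex 0.066 1.209 -0.759
endloop
endfacet
facet normal -0.371 -0.157 0.915
outer loop
vertex -0.471 1.359 -0.951
vertex 0.066 1.209 -0.759
vertex 0.05 2.612 -0.525
endloop
endfacet
facet normal -0.001 -0.788 -0.616
outer loop
vertex 0.066 1.209 -0.759
vertex 0.05 1.628 -1.295
vertex 0.592 1.374 -0.971
endloop
endfacet
facet normal 0.409 -0.146 0.901
outer loop
vertex 0.066 1.209 -0.759
vertex 0.592 1.374 -0.971
vertex 0.05 2.612 -0.525
endloop
endfacet
facet normal -0.000 -0.787 -0.617
outer loop
vertex 0.592 1.374 -0.971
vertex 0.05 1.628 -1.295
vertex 0.709 1.731 -1.427
endloop
endfacet
facet normal 0.880 0.237 0.411
outer loop
vertex 0.592 1.374 -0.971
vertex 0.709 1.731 -1.427
vertex 0.05 2.612 -0.525
endloop
endfacet
facet normal -0.356 0.243 -0.902
outer loop
vertex 0.576 3.545 1.516
vertex -0.034 2.944 1.595
vertex -0.063 3.771 1.829
endloop
endfacet
facet normal 0.499 0.694 0.518
outer loop
vertex 0.576 3.545 1.516
vertex -0.063 3.771 1.829
vertex 0.474 2.596 2.885
endloop
endfacet
facet normal -0.355 0.243 -0.903
outer loop
vertex -0.063 3.771 1.829
vertex -0.034 2.944 1.595
vertex -0.68 3.374 1.965
endloop
endfacet
facet normal -0.214 0.597 0.773
outer loop
vertex -0.063 3.771 1.829
vertex -0.68 3.374 1.965
vertex 0.474 2.596 2.885
endloop
endfacet
facet normal -0.355 0.244 -0.903
outer loop
vertex -0.68 3.374 1.965
vertex -0.034 2.944 1.595
vertex -0.811 2.653 1.822
endloop
endfacet
facet normal -0.638 -0.037 0.769
outer loop
vertex -0.68 3.374 1.965
vertex -0.811 2.653 1.822
vertex 0.474 2.596 2.885
endloop
endfacet
facet normal -0.355 0.243 -0.903
outer loop
vertex -0.811 2.653 1.822
vertex -0.034 2.944 1.595
vertex -0.356 2.151 1.508
endloop
endfacet
facet normal -0.454 -0.731 0.510
outer loop
vertex -0.811 2.653 1.822
vertex -0.356 2.151 1.508
vertex 0.474 2.596 2.885
endloop
endfacet
facet normal -0.356 0.243 -0.902
outer loop
vertex -0.356 2.151 1.508
vertex -0.034 2.944 1.595
vertex 0.341 2.246 1.259
endloop
endfacet
facet normal 0.199 -0.961 0.191
outer loop
vertex -0.356 2.151 1.508
vertex 0.341 2.246 1.259
vertex 0.474 2.596 2.885
endloop
endfacet
facet normal -0.355 0.244 -0.902
outer loop
vertex 0.341 2.246 1.259
vertex -0.034 2.944 1.595
vertex 0.756 2.866 1.263
endloop
endfacet
facet normal 0.830 -0.556 0.052
outer loop
vertex 0.341 2.246 1.259
vertex 0.756 2.866 1.263
vertex 0.474 2.596 2.885
endloop
endfacet
facet normal -0.355 0.242 -0.903
outer loop
vertex 0.756 2.866 1.263
vertex -0.034 2.944 1.595
vertex 0.576 3.545 1.516
endloop
endfacet
facet normal 0.963 0.182 0.198
outer loop
vertex 0.756 2.866 1.263
vertex 0.576 3.545 1.516
vertex 0.474 2.596 2.885
endloop
endfacet

endsolid


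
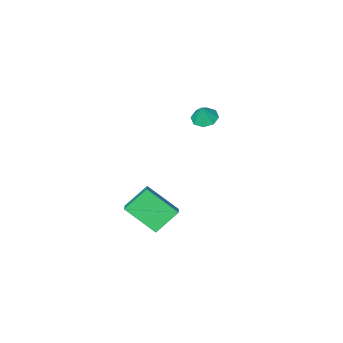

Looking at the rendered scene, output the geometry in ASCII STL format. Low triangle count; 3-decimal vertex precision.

solid 
facet normal -0.462 0.646 -0.608
outer loop
vertex 1.665 3.878 2.226
vertex 2.884 3.702 1.112
vertex 1.237 3.228 1.86
endloop
endfacet
facet normal -0.734 0.106 0.671
outer loop
vertex 2.216 1.858 3.148
vertex 1.665 3.878 2.226
vertex 1.237 3.228 1.86
endloop
endfacet
facet normal -0.462 0.647 -0.607
outer loop
vertex 1.237 3.228 1.86
vertex 2.884 3.702 1.112
vertex 2.455 3.052 0.746
endloop
endfacet
facet normal -0.498 -0.756 -0.425
outer loop
vertex 2.455 3.052 0.746
vertex 2.216 1.858 3.148
vertex 1.237 3.228 1.86
endloop
endfacet
facet normal 0.498 0.756 0.425
outer loop
vertex 1.665 3.878 2.226
vertex 3.863 2.332 2.4
vertex 2.884 3.702 1.112
endloop
endfacet
facet normal -0.734 0.106 0.671
outer loop
vertex 2.645 2.508 3.514
vertex 1.665 3.878 2.226
vertex 2.216 1.858 3.148
endloop
endfacet
facet normal 0.498 0.756 0.425
outer loop
vertex 2.645 2.508 3.514
vertex 3.863 2.332 2.4
vertex 1.665 3.878 2.226
endloop
endfacet
facet normal 0.734 -0.106 -0.671
outer loop
vertex 2.884 3.702 1.112
vertex 3.863 2.332 2.4
vertex 2.455 3.052 0.746
endloop
endfacet
facet normal -0.498 -0.756 -0.425
outer loop
vertex 3.435 1.682 2.034
vertex 2.216 1.858 3.148
vertex 2.455 3.052 0.746
endloop
endfacet
facet normal 0.734 -0.106 -0.671
outer loop
vertex 2.455 3.052 0.746
vertex 3.863 2.332 2.4
vertex 3.435 1.682 2.034
endloop
endfacet
facet normal 0.462 -0.647 0.607
outer loop
vertex 3.435 1.682 2.034
vertex 2.645 2.508 3.514
vertex 2.216 1.858 3.148
endloop
endfacet
facet normal 0.462 -0.646 0.607
outer loop
vertex 3.863 2.332 2.4
vertex 2.645 2.508 3.514
vertex 3.435 1.682 2.034
endloop
endfacet
facet normal -0.341 -0.170 -0.925
outer loop
vertex -3.562 -1.751 3.114
vertex -4.026 -2.302 3.386
vertex -4.091 -1.544 3.271
endloop
endfacet
facet normal 0.420 0.864 0.278
outer loop
vertex -3.562 -1.751 3.114
vertex -4.091 -1.544 3.271
vertex -3.654 -2.118 4.394
endloop
endfacet
facet normal -0.341 -0.170 -0.925
outer loop
vertex -4.091 -1.544 3.271
vertex -4.026 -2.302 3.386
vertex -4.581 -1.781 3.495
endloop
endfacet
facet normal -0.180 0.846 0.502
outer loop
vertex -4.091 -1.544 3.271
vertex -4.581 -1.781 3.495
vertex -3.654 -2.118 4.394
endloop
endfacet
facet normal -0.340 -0.169 -0.925
outer loop
vertex -4.581 -1.781 3.495
vertex -4.026 -2.302 3.386
vertex -4.747 -2.323 3.655
endloop
endfacet
facet normal -0.565 0.388 0.728
outer loop
vertex -4.581 -1.781 3.495
vertex -4.747 -2.323 3.655
vertex -3.654 -2.118 4.394
endloop
endfacet
facet normal -0.340 -0.170 -0.925
outer loop
vertex -4.747 -2.323 3.655
vertex -4.026 -2.302 3.386
vertex -4.49 -2.853 3.658
endloop
endfacet
facet normal -0.512 -0.243 0.824
outer loop
vertex -4.747 -2.323 3.655
vertex -4.49 -2.853 3.658
vertex -3.654 -2.118 4.394
endloop
endfacet
facet normal -0.341 -0.169 -0.925
outer loop
vertex -4.49 -2.853 3.658
vertex -4.026 -2.302 3.386
vertex -3.961 -3.061 3.501
endloop
endfacet
facet normal -0.049 -0.678 0.733
outer loop
vertex -4.49 -2.853 3.658
vertex -3.961 -3.061 3.501
vertex -3.654 -2.118 4.394
endloop
endfacet
facet normal -0.340 -0.169 -0.925
outer loop
vertex -3.961 -3.061 3.501
vertex -4.026 -2.302 3.386
vertex -3.47 -2.824 3.277
endloop
endfacet
facet normal 0.551 -0.661 0.509
outer loop
vertex -3.961 -3.061 3.501
vertex -3.47 -2.824 3.277
vertex -3.654 -2.118 4.394
endloop
endfacet
facet normal -0.340 -0.169 -0.925
outer loop
vertex -3.47 -2.824 3.277
vertex -4.026 -2.302 3.386
vertex -3.305 -2.282 3.117
endloop
endfacet
facet normal 0.938 -0.202 0.282
outer loop
vertex -3.47 -2.824 3.277
vertex -3.305 -2.282 3.117
vertex -3.654 -2.118 4.394
endloop
endfacet
facet normal -0.340 -0.170 -0.925
outer loop
vertex -3.305 -2.282 3.117
vertex -4.026 -2.302 3.386
vertex -3.562 -1.751 3.114
endloop
endfacet
facet normal 0.884 0.429 0.186
outer loop
vertex -3.305 -2.282 3.117
vertex -3.562 -1.751 3.114
vertex -3.654 -2.118 4.394
endloop
endfacet

endsolid


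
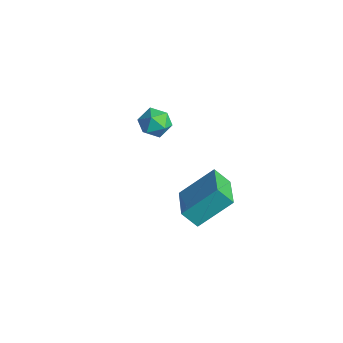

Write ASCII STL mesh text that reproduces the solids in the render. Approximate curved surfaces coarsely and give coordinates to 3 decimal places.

solid 
facet normal -0.907 0.374 0.195
outer loop
vertex -3.367 3.736 2.263
vertex -3.673 3.094 2.072
vertex -3.473 3.214 2.771
endloop
endfacet
facet normal -0.412 0.677 0.610
outer loop
vertex -3.367 3.736 2.263
vertex -3.473 3.214 2.771
vertex -2.847 3.6 2.765
endloop
endfacet
facet normal 0.076 0.980 0.186
outer loop
vertex -3.367 3.736 2.263
vertex -2.847 3.6 2.765
vertex -2.659 3.719 2.063
endloop
endfacet
facet normal -0.118 0.863 -0.491
outer loop
vertex -3.367 3.736 2.263
vertex -2.659 3.719 2.063
vertex -3.17 3.406 1.635
endloop
endfacet
facet normal -0.725 0.490 -0.485
outer loop
vertex -3.367 3.736 2.263
vertex -3.17 3.406 1.635
vertex -3.673 3.094 2.072
endloop
endfacet
facet normal -0.089 0.160 0.983
outer loop
vertex -2.847 3.6 2.765
vertex -3.473 3.214 2.771
vertex -2.83 2.874 2.885
endloop
endfacet
facet normal -0.891 -0.330 0.312
outer loop
vertex -3.473 3.214 2.771
vertex -3.673 3.094 2.072
vertex -3.341 2.561 2.457
endloop
endfacet
facet normal -0.596 -0.144 -0.790
outer loop
vertex -3.673 3.094 2.072
vertex -3.17 3.406 1.635
vertex -3.153 2.68 1.755
endloop
endfacet
facet normal 0.386 0.462 -0.799
outer loop
vertex -3.17 3.406 1.635
vertex -2.659 3.719 2.063
vertex -2.527 3.066 1.749
endloop
endfacet
facet normal 0.699 0.650 0.297
outer loop
vertex -2.659 3.719 2.063
vertex -2.847 3.6 2.765
vertex -2.327 3.186 2.448
endloop
endfacet
facet normal 0.118 -0.863 0.491
outer loop
vertex -2.633 2.544 2.257
vertex -2.83 2.874 2.885
vertex -3.341 2.561 2.457
endloop
endfacet
facet normal -0.076 -0.980 -0.186
outer loop
vertex -2.633 2.544 2.257
vertex -3.341 2.561 2.457
vertex -3.153 2.68 1.755
endloop
endfacet
facet normal 0.412 -0.677 -0.610
outer loop
vertex -2.633 2.544 2.257
vertex -3.153 2.68 1.755
vertex -2.527 3.066 1.749
endloop
endfacet
facet normal 0.907 -0.374 -0.195
outer loop
vertex -2.633 2.544 2.257
vertex -2.527 3.066 1.749
vertex -2.327 3.186 2.448
endloop
endfacet
facet normal 0.725 -0.490 0.485
outer loop
vertex -2.633 2.544 2.257
vertex -2.327 3.186 2.448
vertex -2.83 2.874 2.885
endloop
endfacet
facet normal -0.386 -0.462 0.799
outer loop
vertex -3.341 2.561 2.457
vertex -2.83 2.874 2.885
vertex -3.473 3.214 2.771
endloop
endfacet
facet normal -0.699 -0.650 -0.297
outer loop
vertex -3.153 2.68 1.755
vertex -3.341 2.561 2.457
vertex -3.673 3.094 2.072
endloop
endfacet
facet normal 0.089 -0.160 -0.983
outer loop
vertex -2.527 3.066 1.749
vertex -3.153 2.68 1.755
vertex -3.17 3.406 1.635
endloop
endfacet
facet normal 0.891 0.330 -0.312
outer loop
vertex -2.327 3.186 2.448
vertex -2.527 3.066 1.749
vertex -2.659 3.719 2.063
endloop
endfacet
facet normal 0.596 0.144 0.790
outer loop
vertex -2.83 2.874 2.885
vertex -2.327 3.186 2.448
vertex -2.847 3.6 2.765
endloop
endfacet
facet normal -0.489 -0.481 0.728
outer loop
vertex 2.192 2.621 3.07
vertex 0.865 3.353 2.662
vertex 1.815 1.314 1.953
endloop
endfacet
facet normal 0.846 -0.466 0.260
outer loop
vertex 2.255 1.747 1.298
vertex 2.192 2.621 3.07
vertex 1.815 1.314 1.953
endloop
endfacet
facet normal -0.489 -0.481 0.728
outer loop
vertex 1.815 1.314 1.953
vertex 0.865 3.353 2.662
vertex 0.488 2.046 1.545
endloop
endfacet
facet normal -0.214 -0.742 -0.635
outer loop
vertex 0.488 2.046 1.545
vertex 2.255 1.747 1.298
vertex 1.815 1.314 1.953
endloop
endfacet
facet normal 0.214 0.742 0.635
outer loop
vertex 2.192 2.621 3.07
vertex 1.305 3.786 2.007
vertex 0.865 3.353 2.662
endloop
endfacet
facet normal 0.846 -0.466 0.260
outer loop
vertex 2.632 3.054 2.415
vertex 2.192 2.621 3.07
vertex 2.255 1.747 1.298
endloop
endfacet
facet normal 0.214 0.742 0.635
outer loop
vertex 2.632 3.054 2.415
vertex 1.305 3.786 2.007
vertex 2.192 2.621 3.07
endloop
endfacet
facet normal -0.846 0.466 -0.260
outer loop
vertex 0.865 3.353 2.662
vertex 1.305 3.786 2.007
vertex 0.488 2.046 1.545
endloop
endfacet
facet normal -0.214 -0.742 -0.635
outer loop
vertex 0.928 2.479 0.89
vertex 2.255 1.747 1.298
vertex 0.488 2.046 1.545
endloop
endfacet
facet normal -0.846 0.466 -0.260
outer loop
vertex 0.488 2.046 1.545
vertex 1.305 3.786 2.007
vertex 0.928 2.479 0.89
endloop
endfacet
facet normal 0.489 0.481 -0.728
outer loop
vertex 0.928 2.479 0.89
vertex 2.632 3.054 2.415
vertex 2.255 1.747 1.298
endloop
endfacet
facet normal 0.489 0.481 -0.728
outer loop
vertex 1.305 3.786 2.007
vertex 2.632 3.054 2.415
vertex 0.928 2.479 0.89
endloop
endfacet

endsolid
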